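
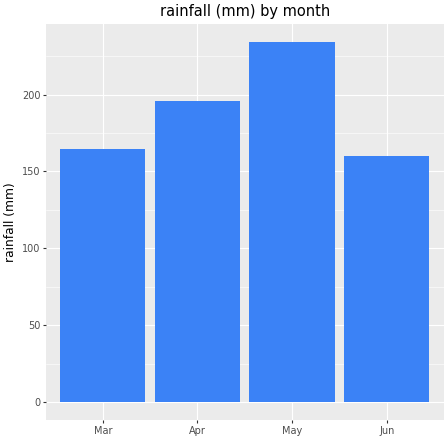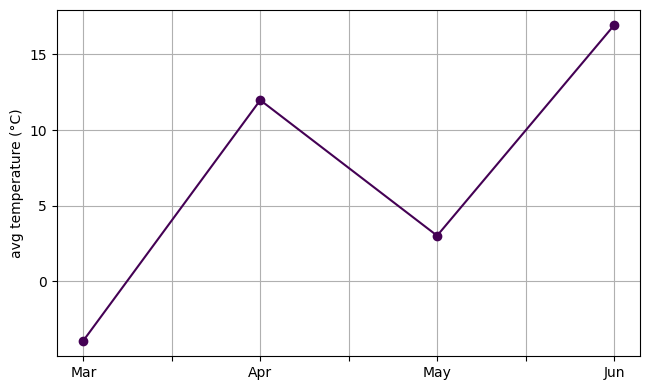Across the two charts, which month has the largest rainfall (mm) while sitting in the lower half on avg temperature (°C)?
May

Chart 2 median avg temperature (°C) ≈ 8; below-median months: Mar, May. Among those, May has the highest rainfall (mm) (≈ 225).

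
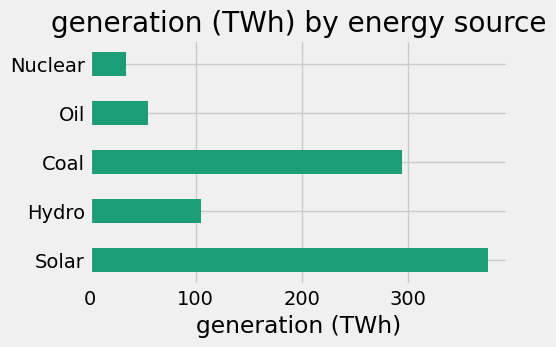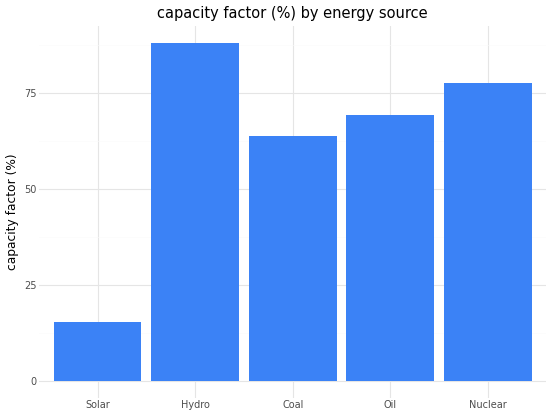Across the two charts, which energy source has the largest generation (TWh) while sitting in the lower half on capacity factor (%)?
Solar

Chart 2 median capacity factor (%) ≈ 70; below-median energy sources: Solar, Coal. Among those, Solar has the highest generation (TWh) (≈ 400).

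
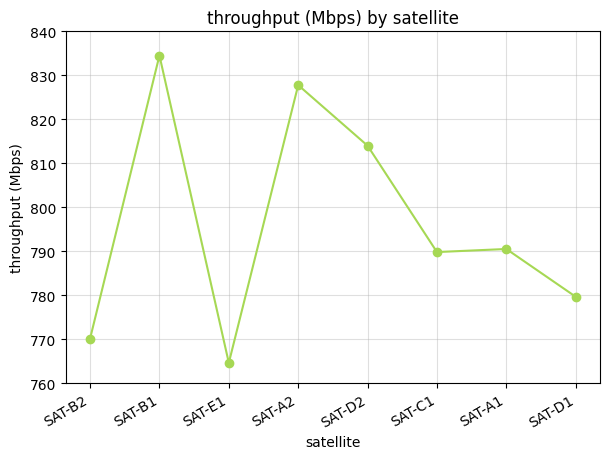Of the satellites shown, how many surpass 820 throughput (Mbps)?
2

Above 820: SAT-B1, SAT-A2.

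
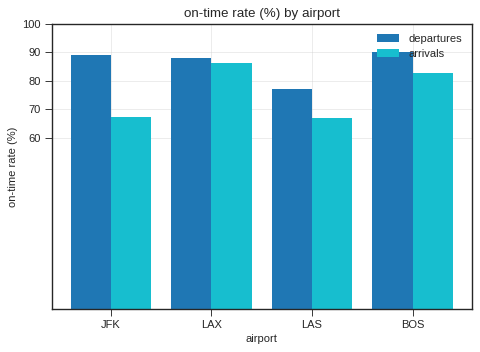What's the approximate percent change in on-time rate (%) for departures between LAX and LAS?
LAX ≈ 90, LAS ≈ 80; (80 − 90) / 90 ≈ -11.1%.

≈ -11.1%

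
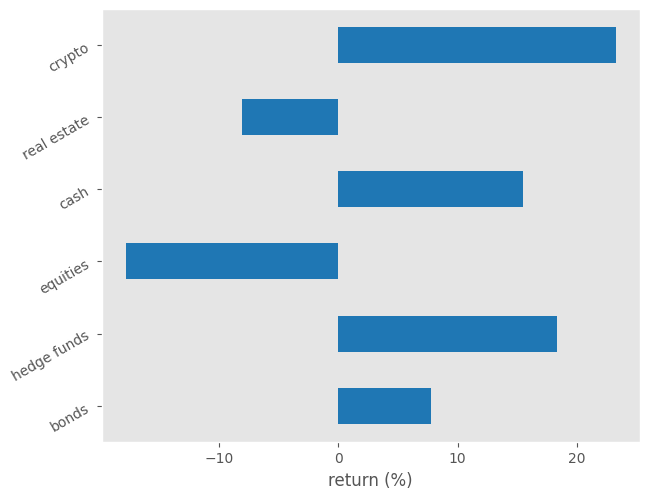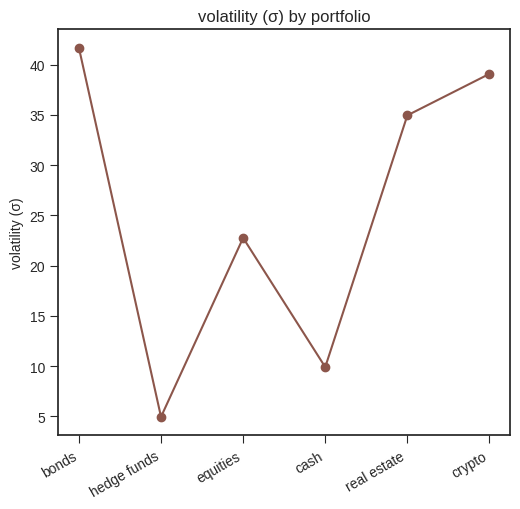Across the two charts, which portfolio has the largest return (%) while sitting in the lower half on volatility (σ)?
Chart 2 median volatility (σ) ≈ 30; below-median portfolios: hedge funds, equities, cash. Among those, hedge funds has the highest return (%) (≈ 20).

hedge funds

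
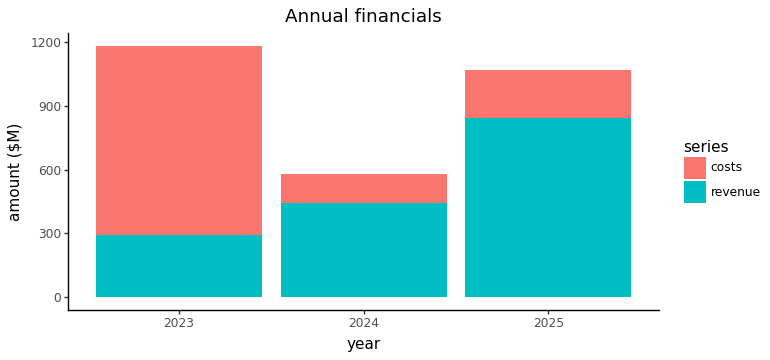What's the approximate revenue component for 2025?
revenue top ≈ 800, bottom ≈ 0; segment ≈ 800.

≈ 800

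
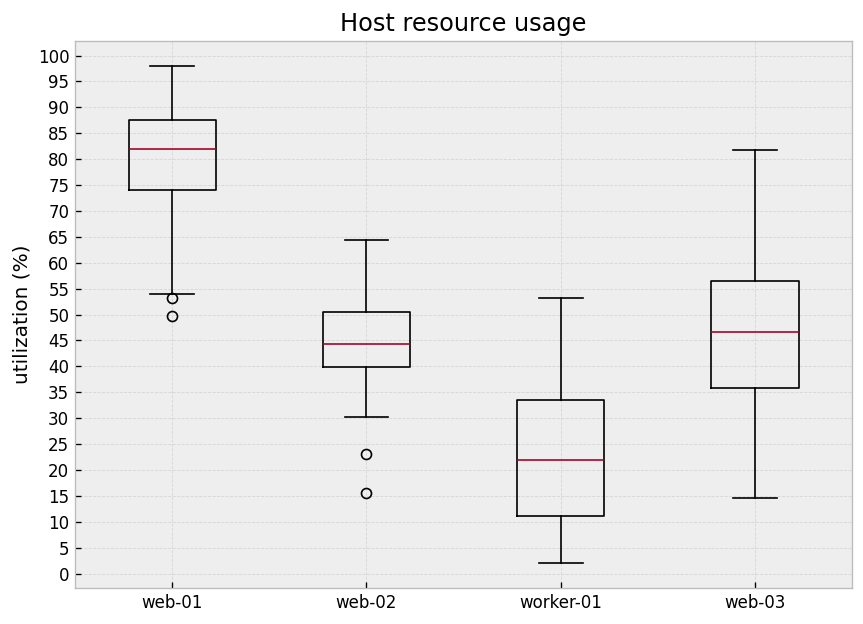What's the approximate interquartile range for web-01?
Q3 ≈ 90, Q1 ≈ 75; IQR ≈ 15.

≈ 15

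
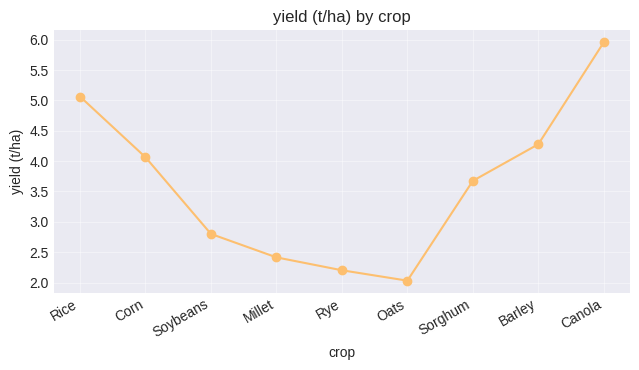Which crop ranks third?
Top 4: Canola ≈ 6.0, Rice ≈ 5.0, Barley ≈ 4.5, Corn ≈ 4.0.

Barley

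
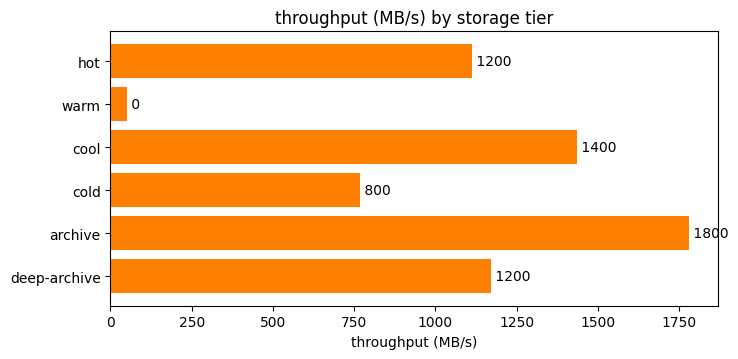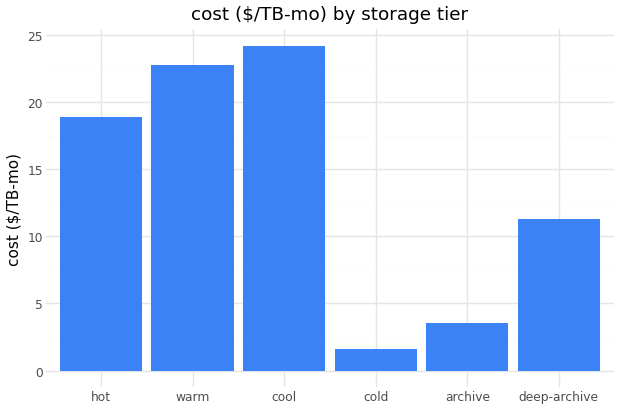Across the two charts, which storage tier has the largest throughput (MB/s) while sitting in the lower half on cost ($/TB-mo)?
archive

Chart 2 median cost ($/TB-mo) ≈ 15; below-median storage tiers: cold, archive, deep-archive. Among those, archive has the highest throughput (MB/s) (≈ 1800).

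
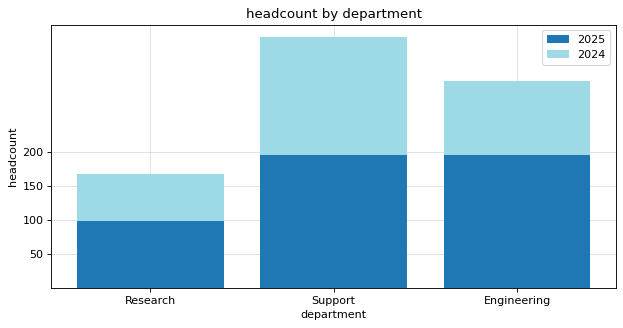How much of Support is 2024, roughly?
2024 top ≈ 350, bottom ≈ 200; segment ≈ 150.

≈ 150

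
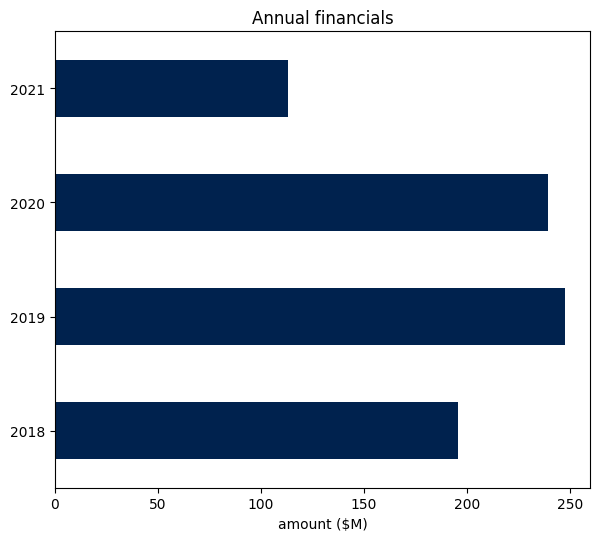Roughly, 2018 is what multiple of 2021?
2018 ≈ 200, 2021 ≈ 125; 200/125 ≈ 1.6.

≈ 1.6×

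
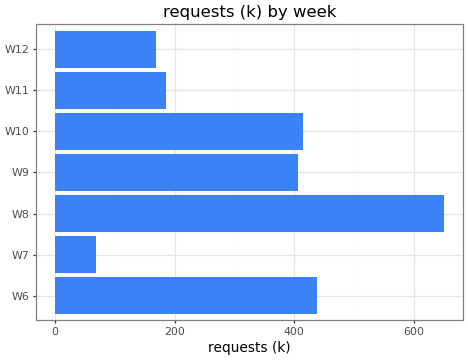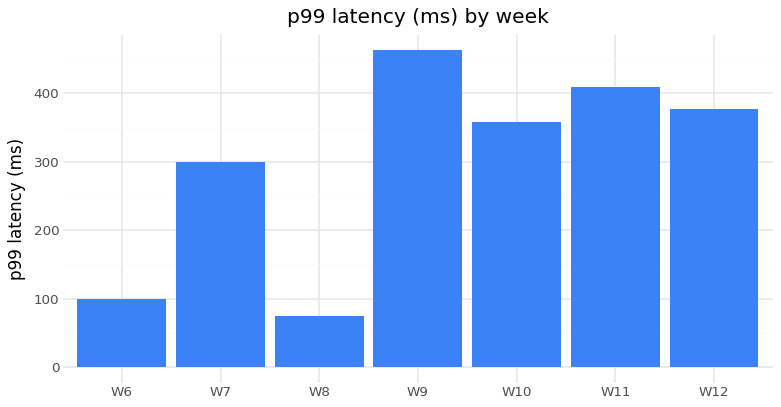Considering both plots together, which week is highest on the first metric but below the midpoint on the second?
W8

Chart 2 median p99 latency (ms) ≈ 350; below-median weeks: W6, W7, W8. Among those, W8 has the highest requests (k) (≈ 700).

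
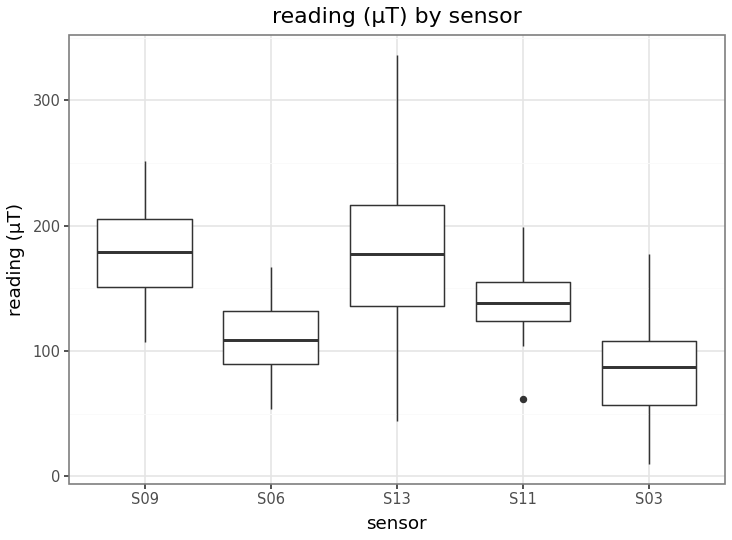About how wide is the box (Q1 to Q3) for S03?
≈ 50

Q3 ≈ 110, Q1 ≈ 60; IQR ≈ 50.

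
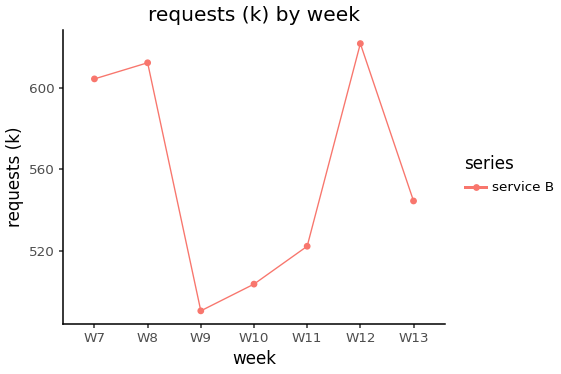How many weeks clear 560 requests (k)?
3

Above 560: W7, W8, W12.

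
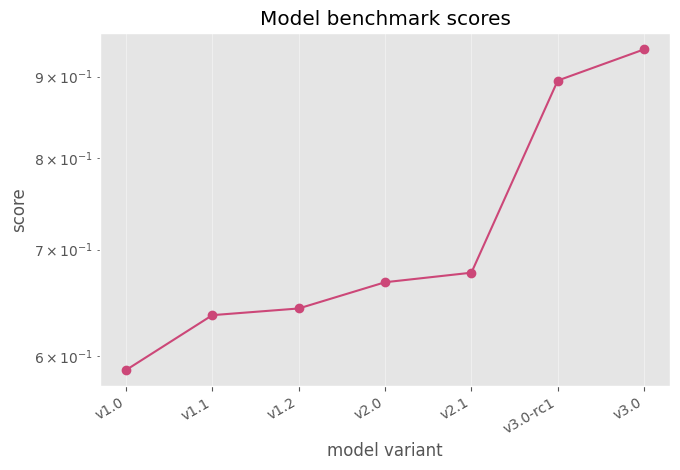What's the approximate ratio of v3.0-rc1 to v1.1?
≈ 1.38×

v3.0-rc1 ≈ 0.90, v1.1 ≈ 0.65; 0.90/0.65 ≈ 1.38.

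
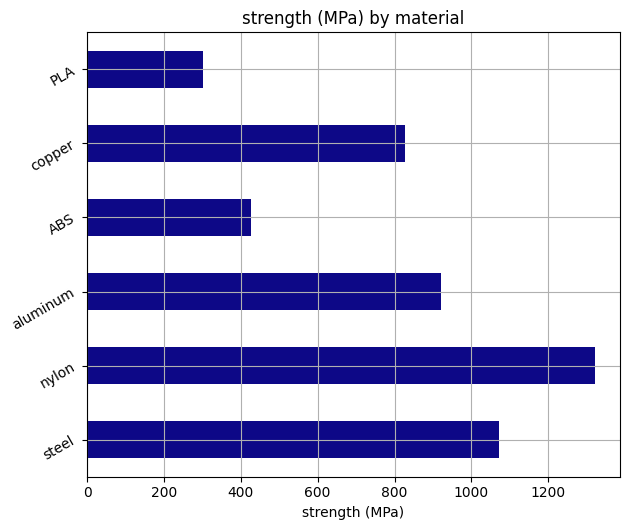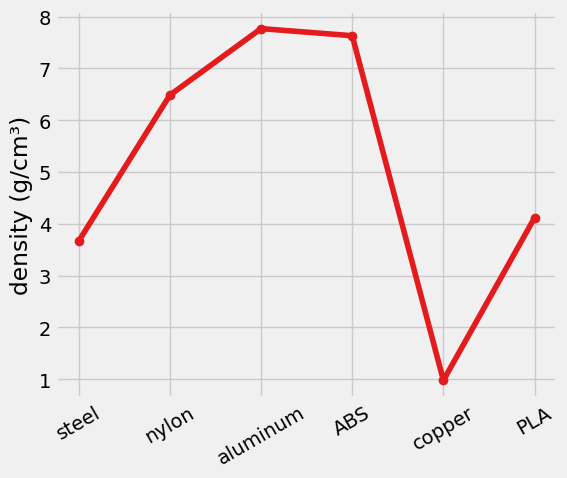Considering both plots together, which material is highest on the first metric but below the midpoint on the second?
Chart 2 median density (g/cm³) ≈ 5; below-median materials: steel, copper, PLA. Among those, steel has the highest strength (MPa) (≈ 1000).

steel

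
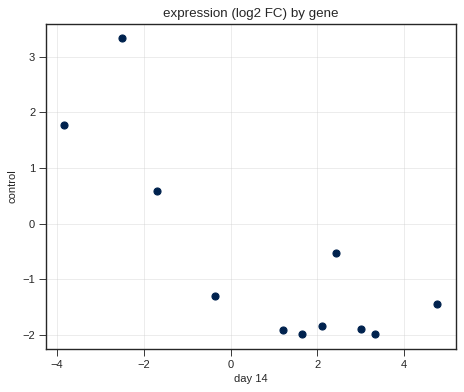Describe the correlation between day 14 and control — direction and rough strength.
negative, strong

Points are negatively correlated; strong (|r| ≈ 0.8).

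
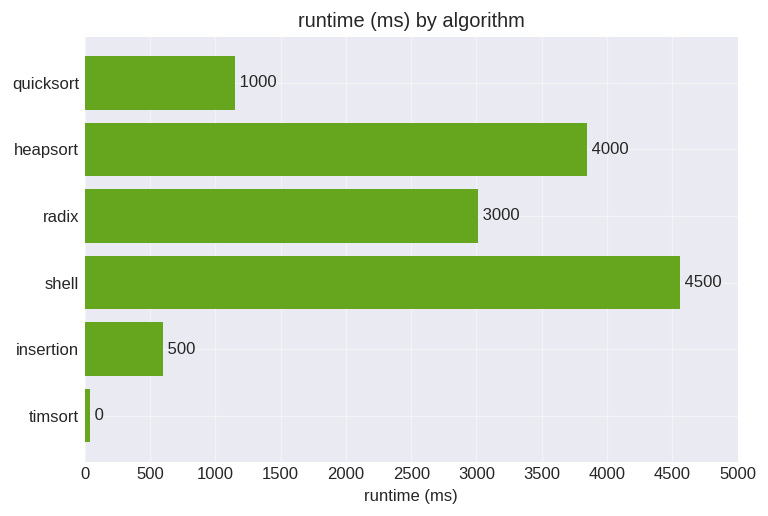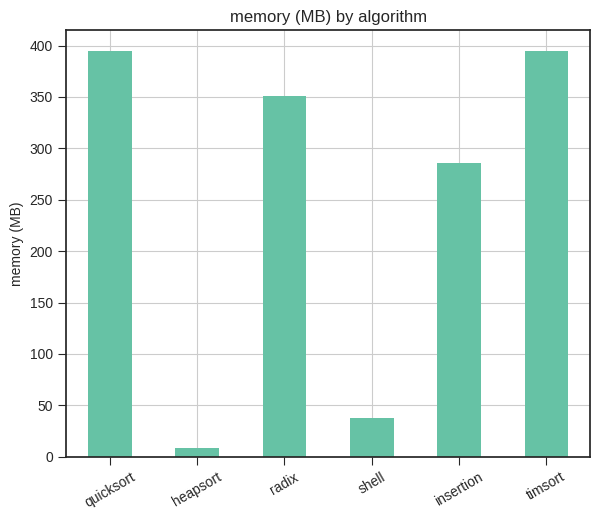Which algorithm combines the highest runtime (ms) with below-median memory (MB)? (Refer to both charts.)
Chart 2 median memory (MB) ≈ 300; below-median algorithms: heapsort, shell, insertion. Among those, shell has the highest runtime (ms) (≈ 4500).

shell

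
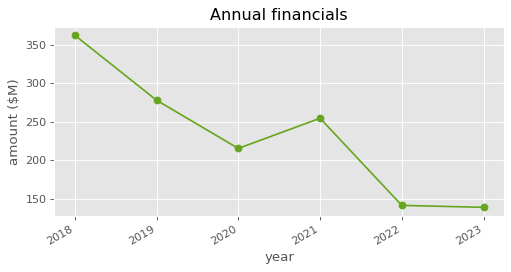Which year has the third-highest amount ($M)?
Top 4: 2018 ≈ 360, 2019 ≈ 280, 2021 ≈ 260, 2020 ≈ 220.

2021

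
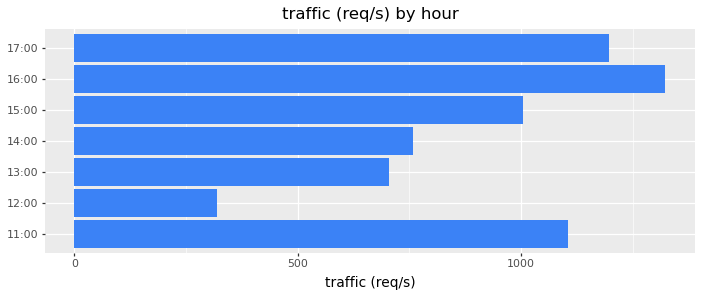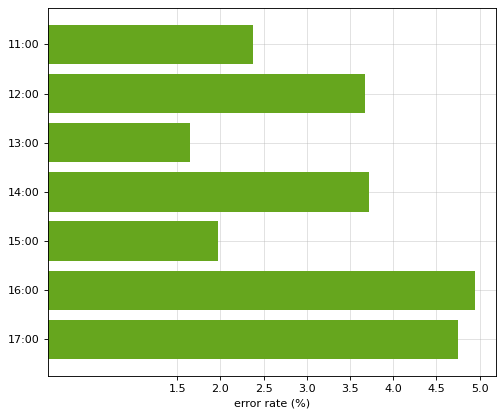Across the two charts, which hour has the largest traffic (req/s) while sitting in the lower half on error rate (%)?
Chart 2 median error rate (%) ≈ 3.5; below-median hours: 11:00, 13:00, 15:00. Among those, 11:00 has the highest traffic (req/s) (≈ 1200).

11:00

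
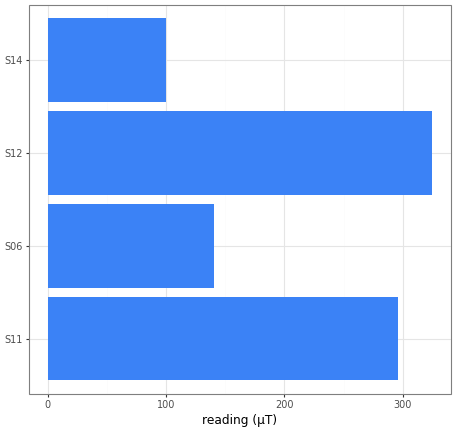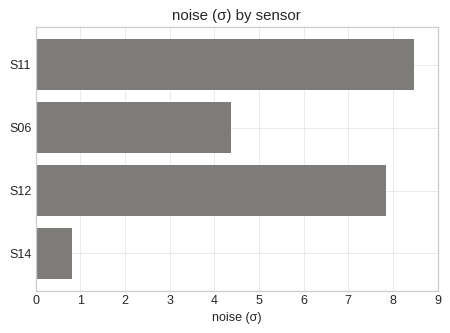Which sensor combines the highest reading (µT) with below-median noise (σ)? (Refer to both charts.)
Chart 2 median noise (σ) ≈ 6; below-median sensors: S06, S14. Among those, S06 has the highest reading (µT) (≈ 150).

S06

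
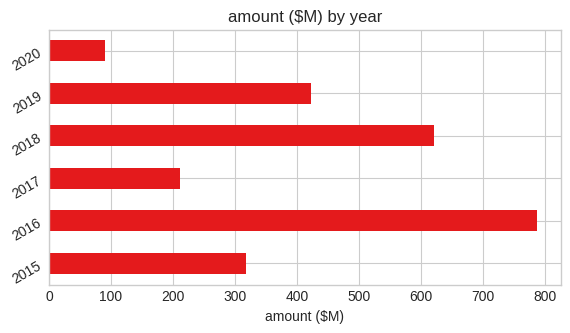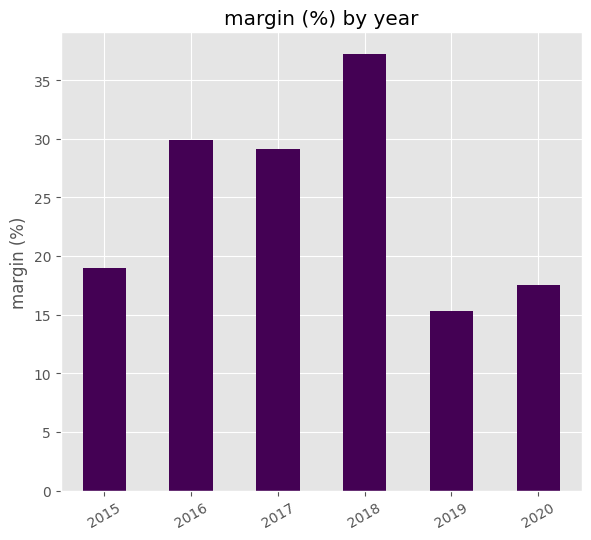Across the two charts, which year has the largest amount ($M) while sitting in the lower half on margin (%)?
2019

Chart 2 median margin (%) ≈ 25; below-median years: 2015, 2019, 2020. Among those, 2019 has the highest amount ($M) (≈ 400).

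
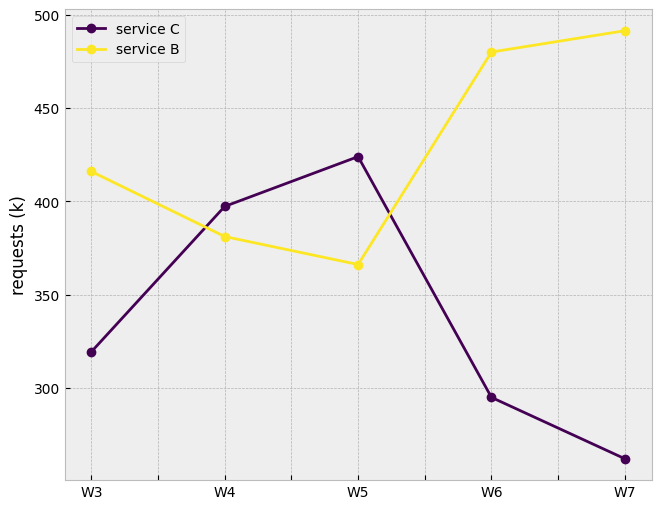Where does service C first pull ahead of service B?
W3: service C ≈ 320 vs service B ≈ 420 (not yet); W4: service C ≈ 400 vs service B ≈ 380 (first crossover).

W4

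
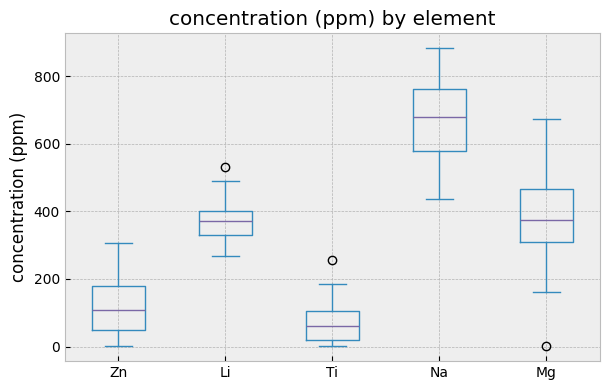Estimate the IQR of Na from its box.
Q3 ≈ 800, Q1 ≈ 600; IQR ≈ 200.

≈ 200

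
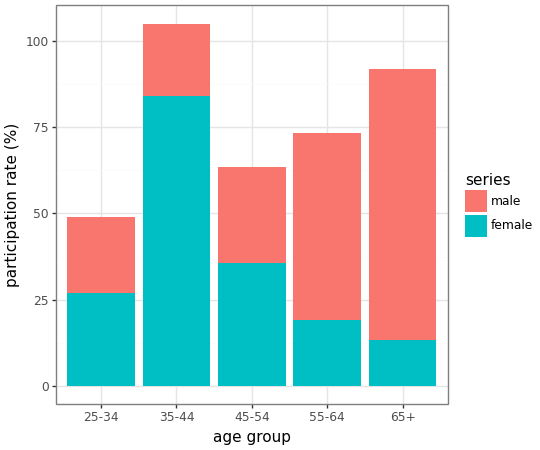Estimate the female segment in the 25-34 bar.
female top ≈ 30, bottom ≈ 0; segment ≈ 30.

≈ 30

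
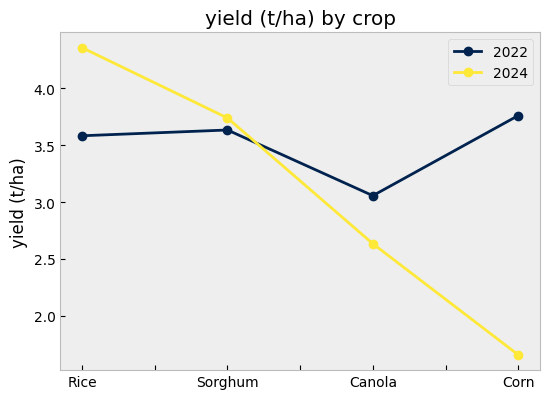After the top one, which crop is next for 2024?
Sorghum

Top 3 for 2024: Rice ≈ 4.5, Sorghum ≈ 3.5, Canola ≈ 2.5.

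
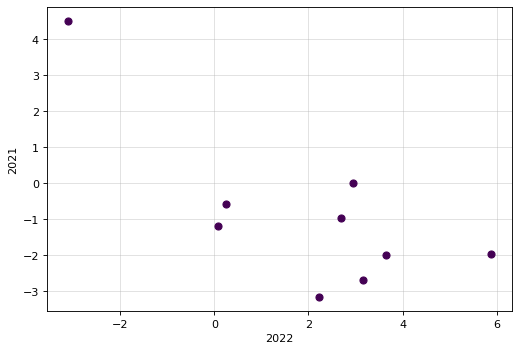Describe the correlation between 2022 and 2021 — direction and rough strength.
Points are negatively correlated; strong (|r| ≈ 0.8).

negative, strong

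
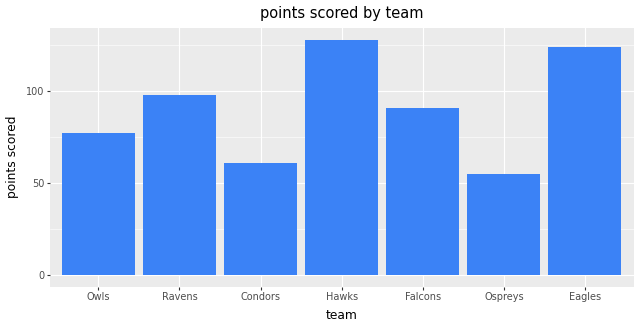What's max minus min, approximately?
Max Hawks ≈ 120, min Ospreys ≈ 60; range ≈ 60.

≈ 60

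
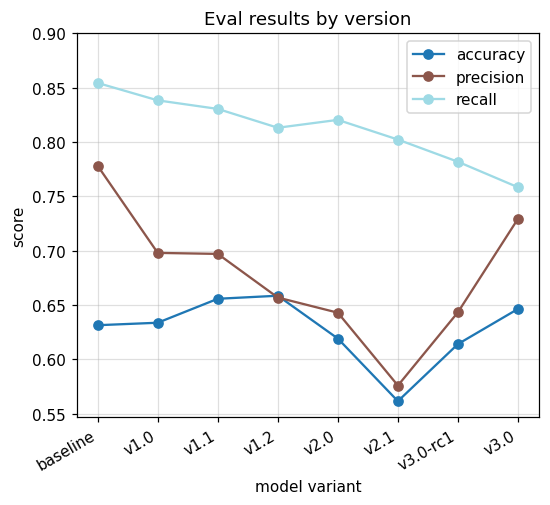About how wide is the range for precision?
≈ 0.20

Max baseline ≈ 0.80, min v2.1 ≈ 0.60; range ≈ 0.20.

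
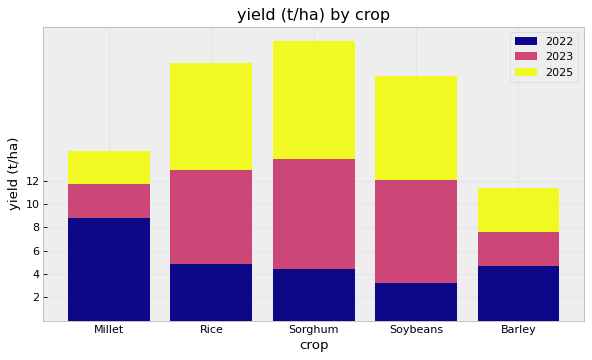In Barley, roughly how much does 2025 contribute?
2025 top ≈ 12, bottom ≈ 8; segment ≈ 4.

≈ 4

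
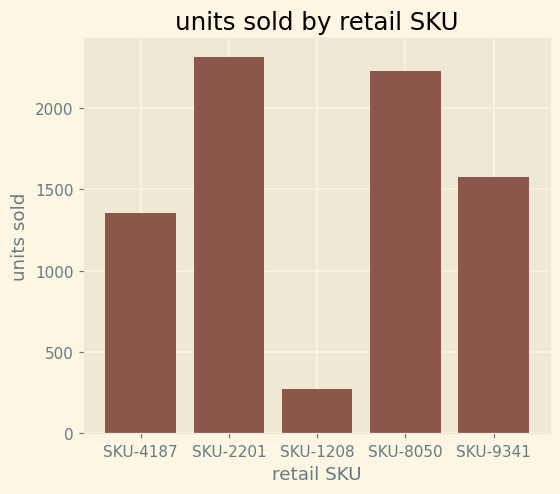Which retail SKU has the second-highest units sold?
SKU-8050

Top 3: SKU-2201 ≈ 2400, SKU-8050 ≈ 2200, SKU-9341 ≈ 1600.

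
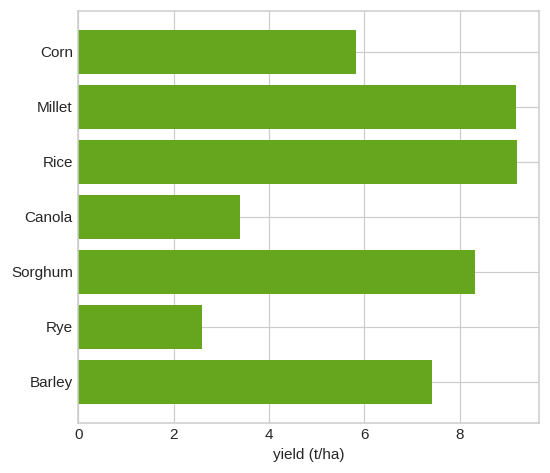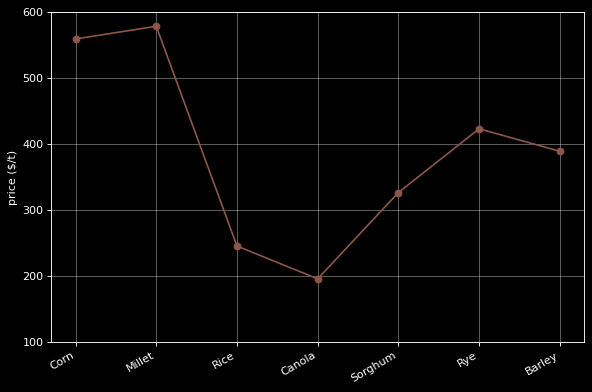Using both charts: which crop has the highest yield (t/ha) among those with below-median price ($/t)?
Rice

Chart 2 median price ($/t) ≈ 400; below-median crops: Rice, Canola, Sorghum. Among those, Rice has the highest yield (t/ha) (≈ 9).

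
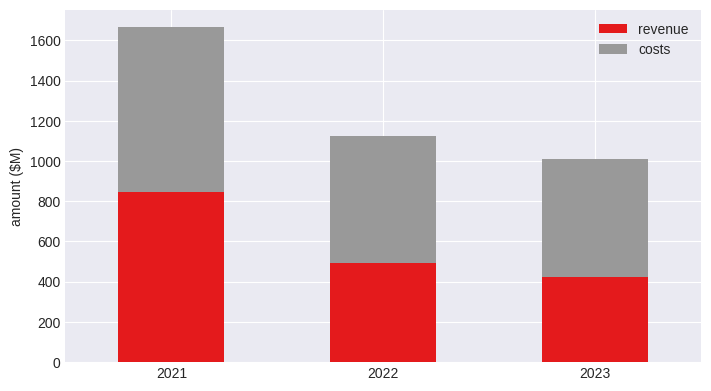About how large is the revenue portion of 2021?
revenue top ≈ 800, bottom ≈ 0; segment ≈ 800.

≈ 800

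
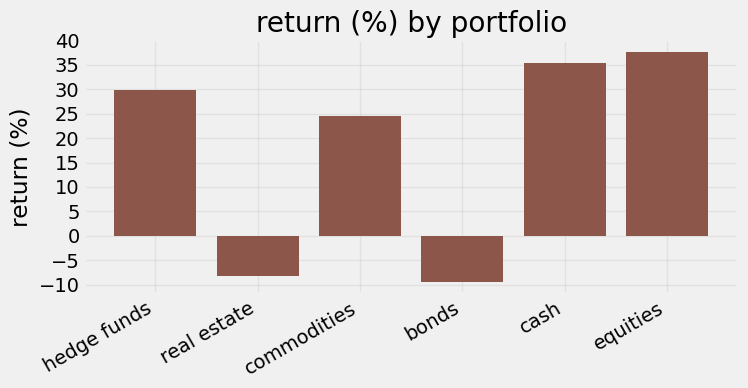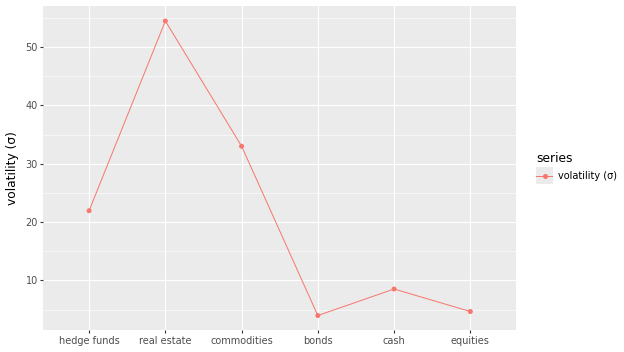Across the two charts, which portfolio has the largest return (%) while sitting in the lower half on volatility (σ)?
equities

Chart 2 median volatility (σ) ≈ 15; below-median portfolios: bonds, cash, equities. Among those, equities has the highest return (%) (≈ 40).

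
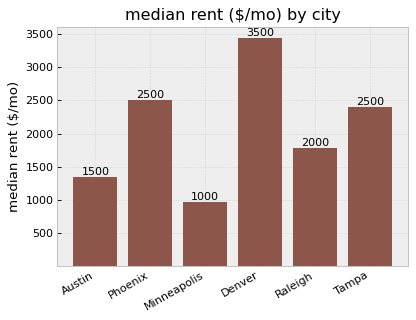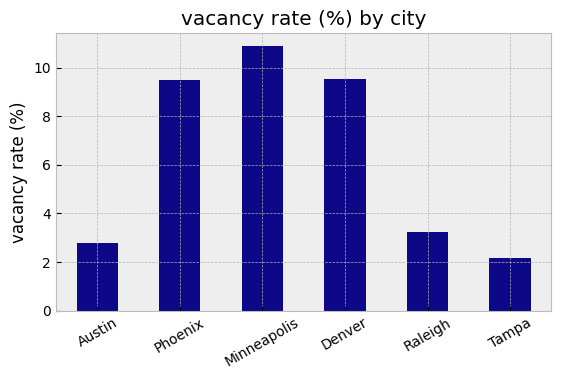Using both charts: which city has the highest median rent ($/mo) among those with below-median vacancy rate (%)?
Tampa

Chart 2 median vacancy rate (%) ≈ 6; below-median cities: Austin, Raleigh, Tampa. Among those, Tampa has the highest median rent ($/mo) (≈ 2500).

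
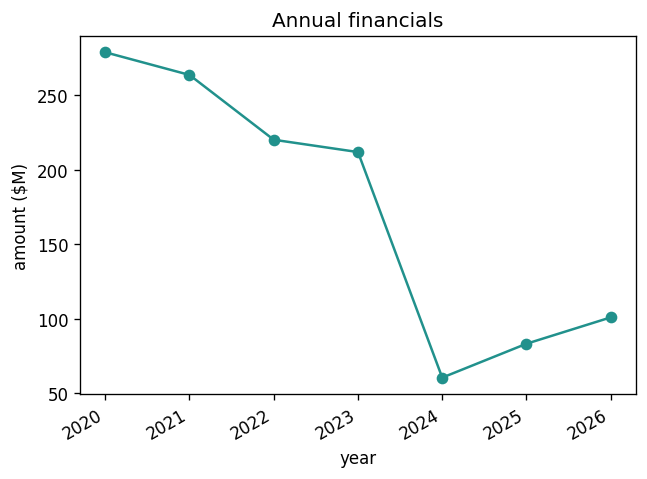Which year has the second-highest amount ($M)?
2021

Top 3: 2020 ≈ 280, 2021 ≈ 260, 2022 ≈ 220.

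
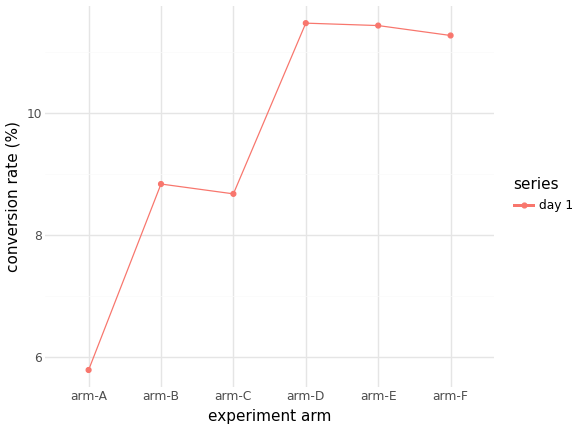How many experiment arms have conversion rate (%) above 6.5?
Above 6.5: arm-B, arm-C, arm-D, arm-E, arm-F.

5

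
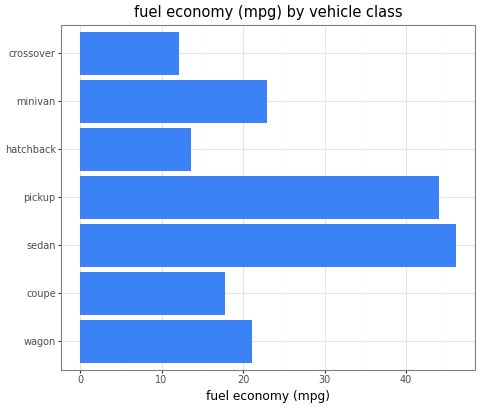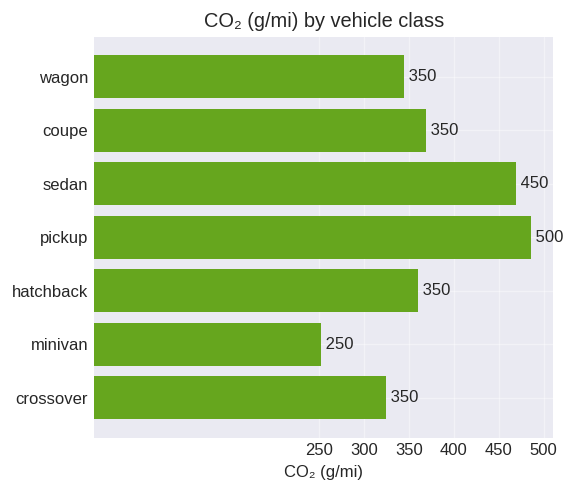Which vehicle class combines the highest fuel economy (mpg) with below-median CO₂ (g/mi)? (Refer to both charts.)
Chart 2 median CO₂ (g/mi) ≈ 350; below-median vehicle classes: wagon, minivan, crossover. Among those, minivan has the highest fuel economy (mpg) (≈ 25).

minivan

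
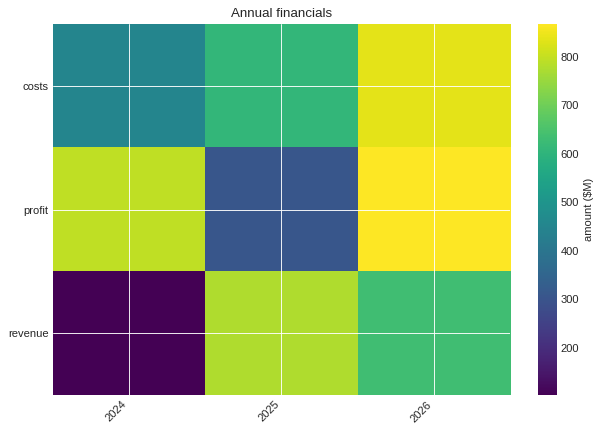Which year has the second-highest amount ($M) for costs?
Top 3 for costs: 2026 ≈ 800, 2025 ≈ 600, 2024 ≈ 500.

2025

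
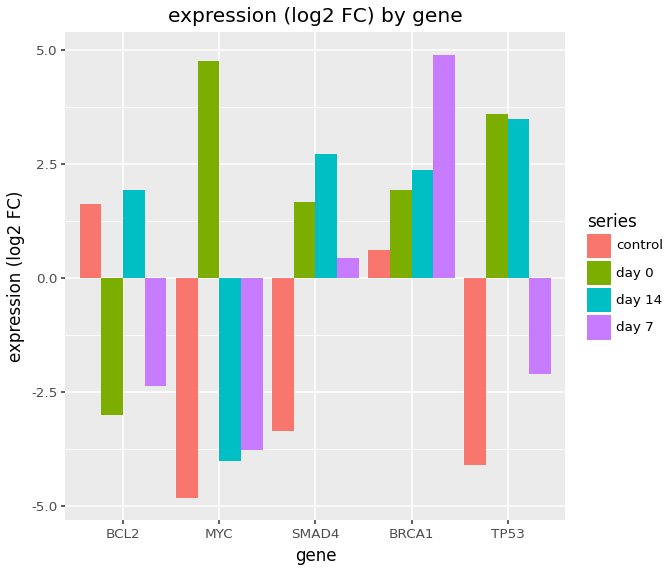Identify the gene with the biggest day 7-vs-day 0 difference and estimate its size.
MYC: day 7 ≈ -4, day 0 ≈ 5 → gap ≈ 9. Next-largest (TP53) is only ≈ 6.

MYC, ≈ 9 log2 FC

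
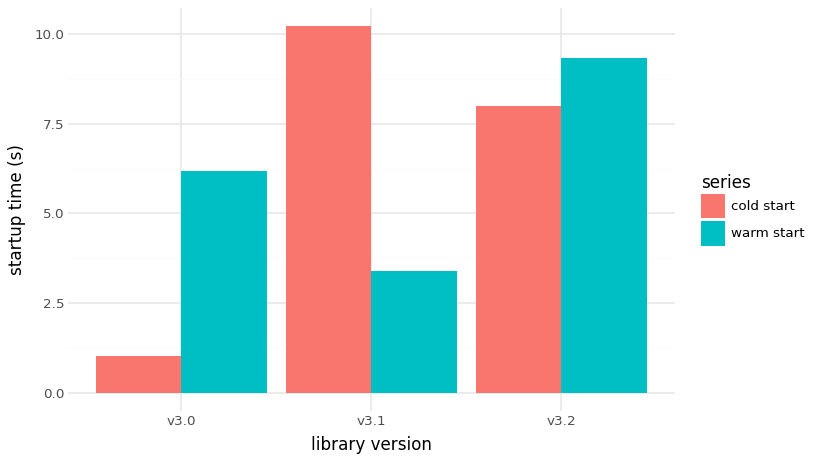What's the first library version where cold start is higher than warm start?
v3.1

v3.0: cold start ≈ 1 vs warm start ≈ 6 (not yet); v3.1: cold start ≈ 10 vs warm start ≈ 3 (first crossover).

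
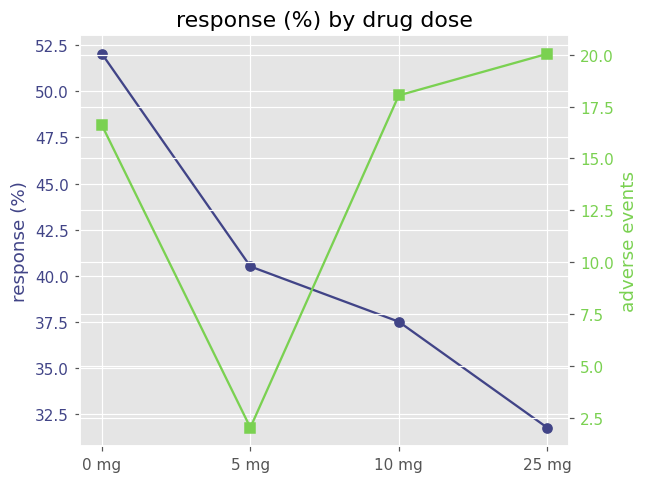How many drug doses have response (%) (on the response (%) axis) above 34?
3

Above 34: 0 mg, 5 mg, 10 mg.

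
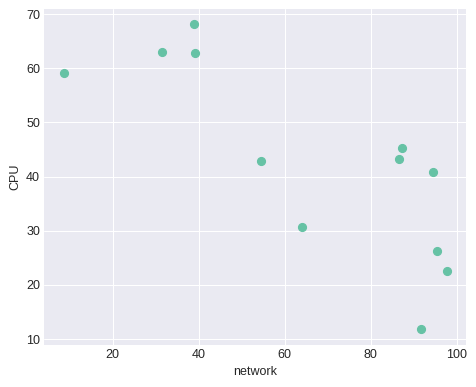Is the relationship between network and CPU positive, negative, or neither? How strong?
Points are negatively correlated; strong (|r| ≈ 0.8).

negative, strong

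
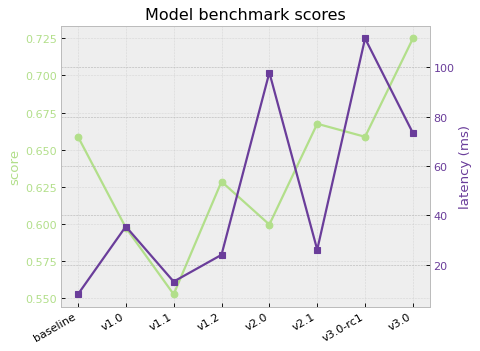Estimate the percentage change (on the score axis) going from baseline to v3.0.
baseline ≈ 0.66, v3.0 ≈ 0.72; (0.72 − 0.66) / 0.66 ≈ +9.1%.

≈ +9.1%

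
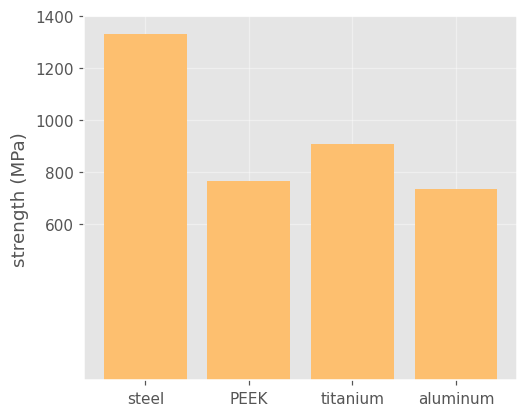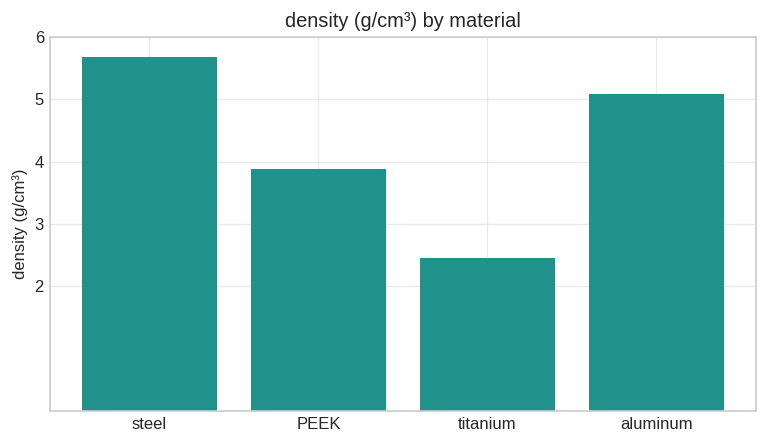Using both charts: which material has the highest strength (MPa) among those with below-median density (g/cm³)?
Chart 2 median density (g/cm³) ≈ 4; below-median materials: PEEK, titanium. Among those, titanium has the highest strength (MPa) (≈ 1000).

titanium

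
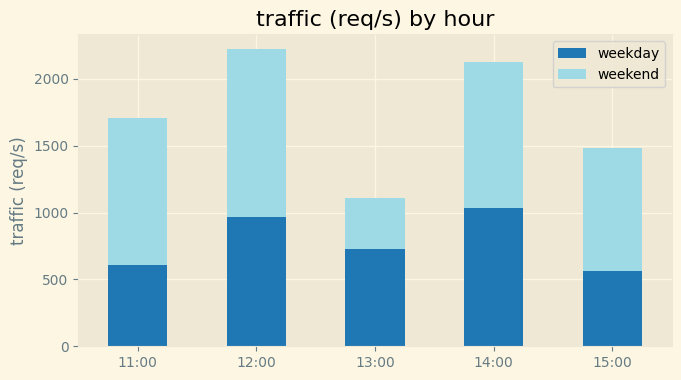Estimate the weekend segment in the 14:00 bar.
weekend top ≈ 2200, bottom ≈ 1000; segment ≈ 1200.

≈ 1200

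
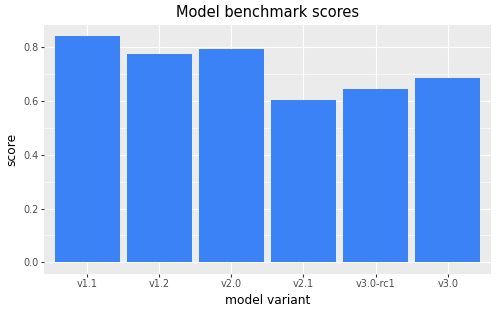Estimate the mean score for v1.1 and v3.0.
(0.8 + 0.7) / 2 ≈ 0.75.

≈ 0.75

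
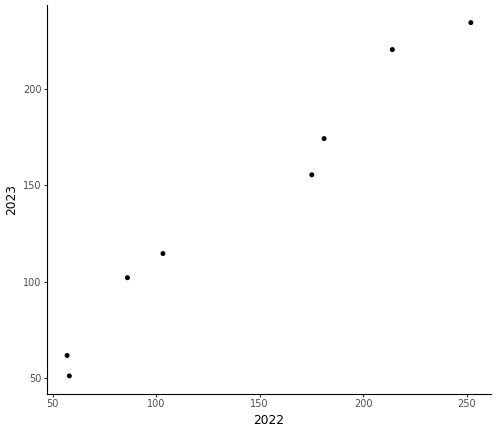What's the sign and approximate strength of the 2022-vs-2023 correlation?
positive, strong

Points are positively correlated; strong (|r| ≈ 1.0).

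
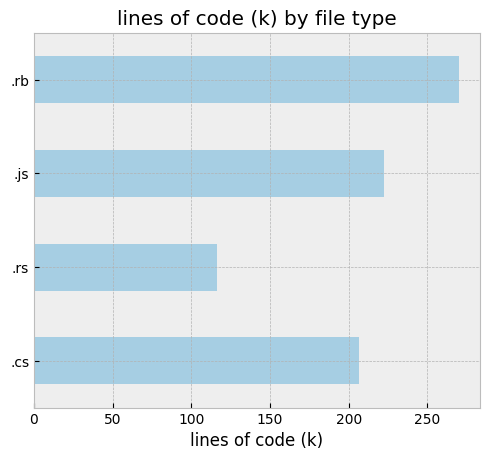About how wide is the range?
Max .rb ≈ 275, min .rs ≈ 125; range ≈ 150.

≈ 150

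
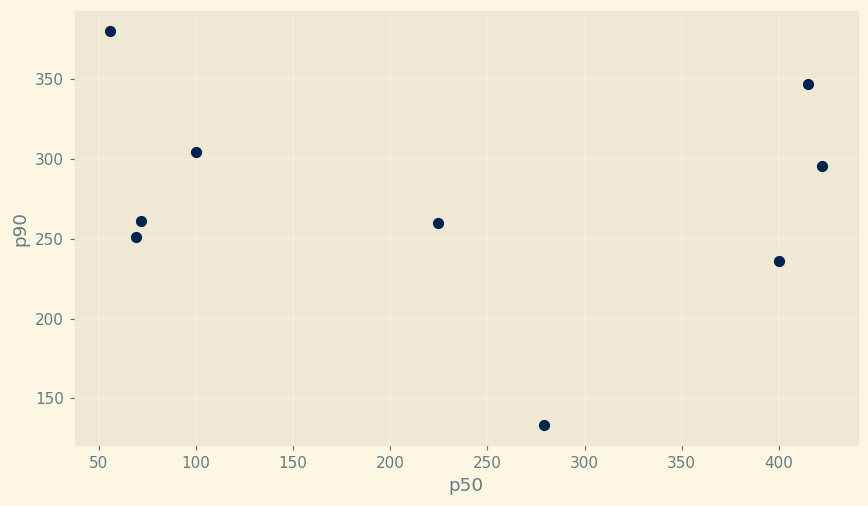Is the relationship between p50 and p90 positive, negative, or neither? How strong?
no clear correlation

Points are roughly uncorrelated; weak (|r| ≈ 0.1).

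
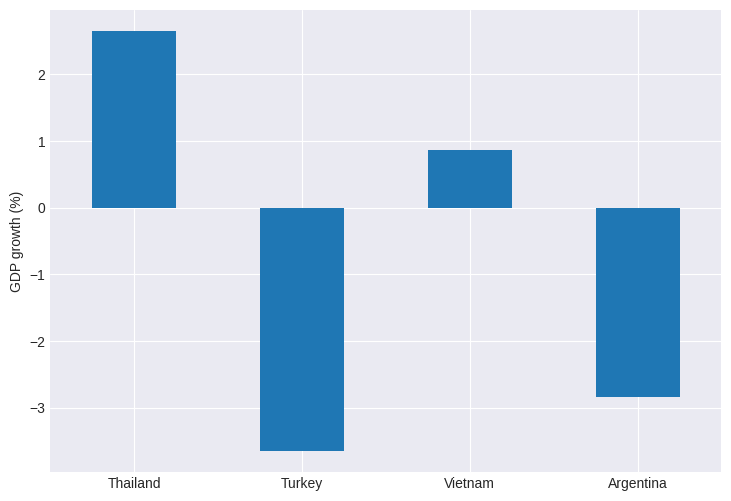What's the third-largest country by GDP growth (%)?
Top 4: Thailand ≈ 3, Vietnam ≈ 1, Argentina ≈ -3, Turkey ≈ -4.

Argentina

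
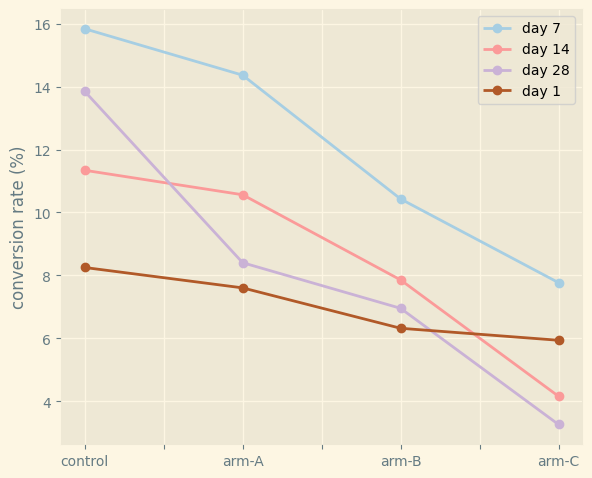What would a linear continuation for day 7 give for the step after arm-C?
≈ 5

Last three: 14, 10, 8 → slope ≈ -3/step → next ≈ 5.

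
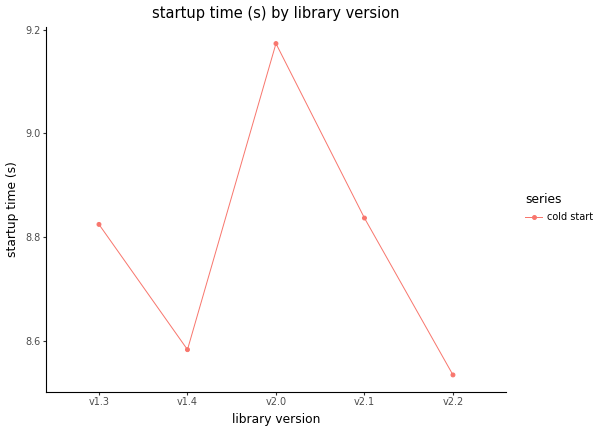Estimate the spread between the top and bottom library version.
Max v2.0 ≈ 9.2, min v2.2 ≈ 8.5; range ≈ 0.7.

≈ 0.7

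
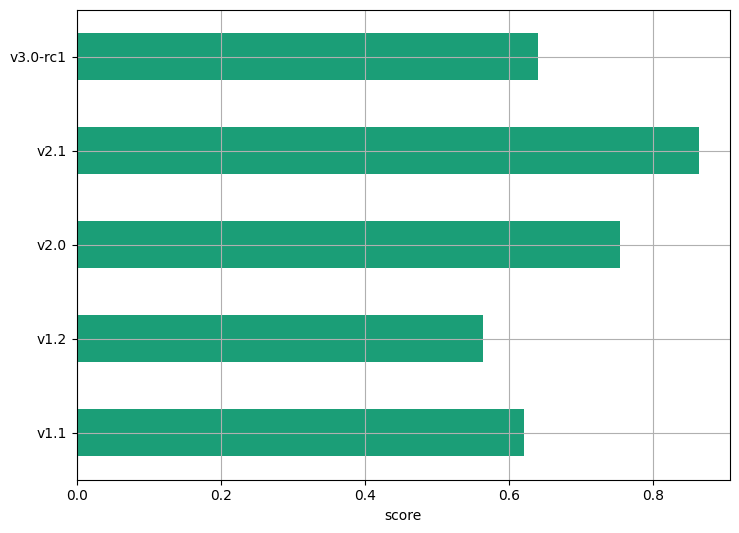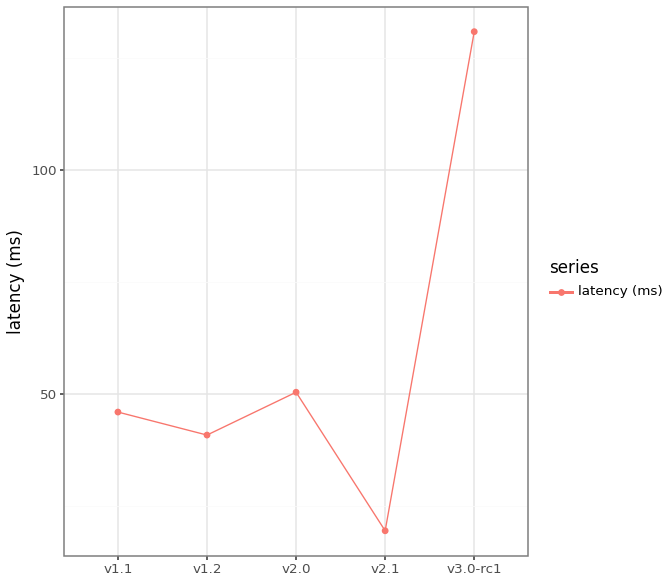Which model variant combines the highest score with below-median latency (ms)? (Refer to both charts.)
Chart 2 median latency (ms) ≈ 40; below-median model variants: v1.2, v2.1. Among those, v2.1 has the highest score (≈ 0.9).

v2.1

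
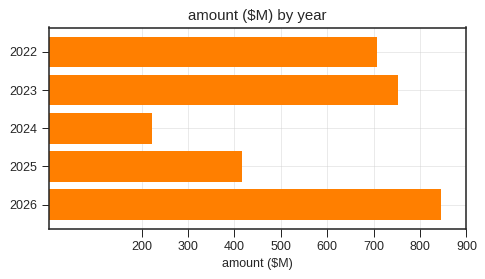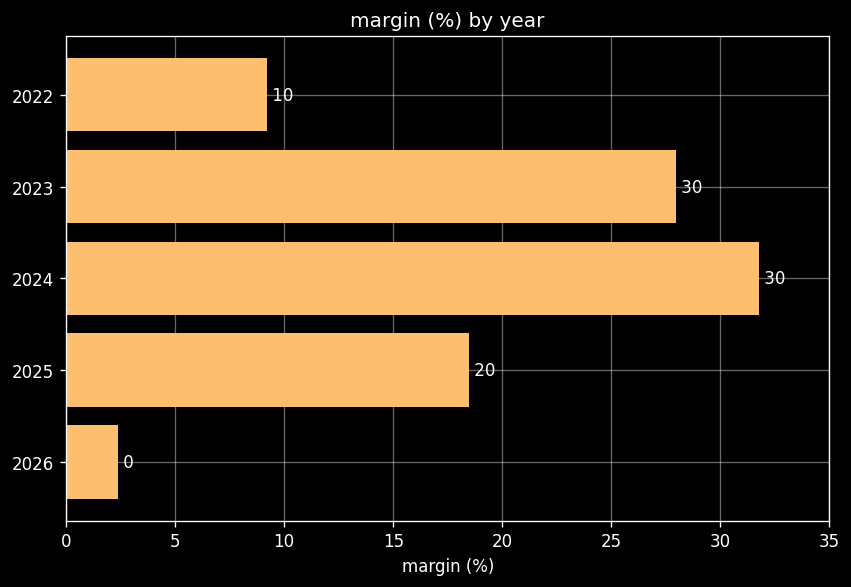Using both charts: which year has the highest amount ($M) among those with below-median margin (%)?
Chart 2 median margin (%) ≈ 20; below-median years: 2022, 2026. Among those, 2026 has the highest amount ($M) (≈ 800).

2026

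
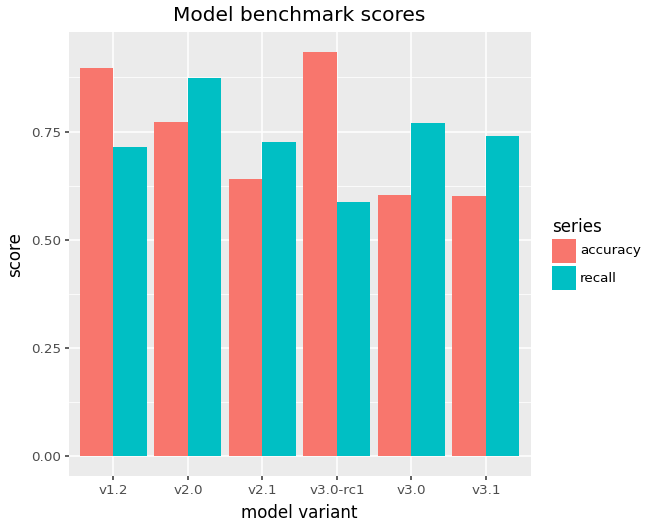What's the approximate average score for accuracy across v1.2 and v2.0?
(0.9 + 0.8) / 2 ≈ 0.85.

≈ 0.85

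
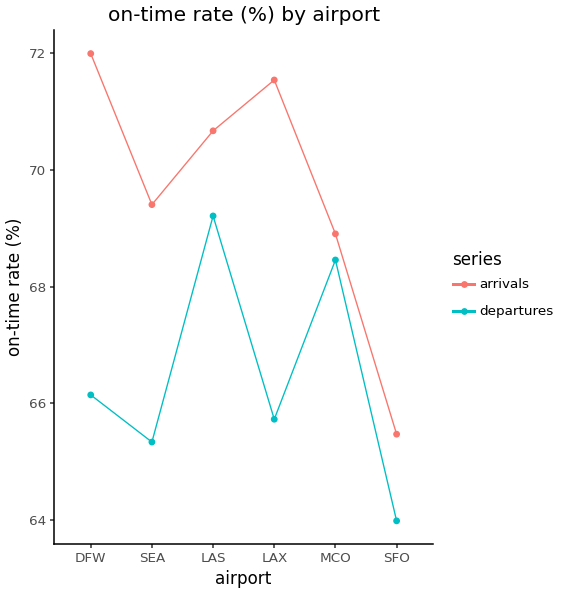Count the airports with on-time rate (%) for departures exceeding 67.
Above 67: LAS, MCO.

2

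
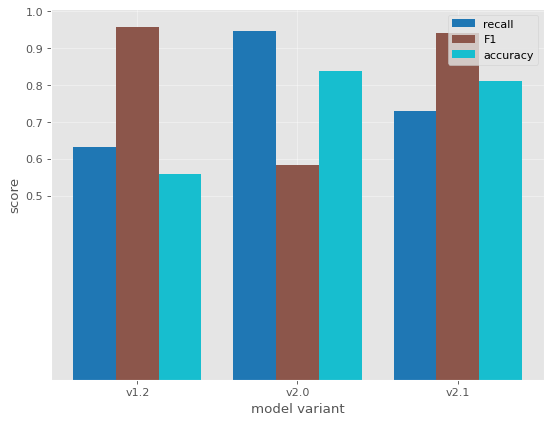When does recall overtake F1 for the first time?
v1.2: recall ≈ 0.6 vs F1 ≈ 1.0 (not yet); v2.0: recall ≈ 0.9 vs F1 ≈ 0.6 (first crossover).

v2.0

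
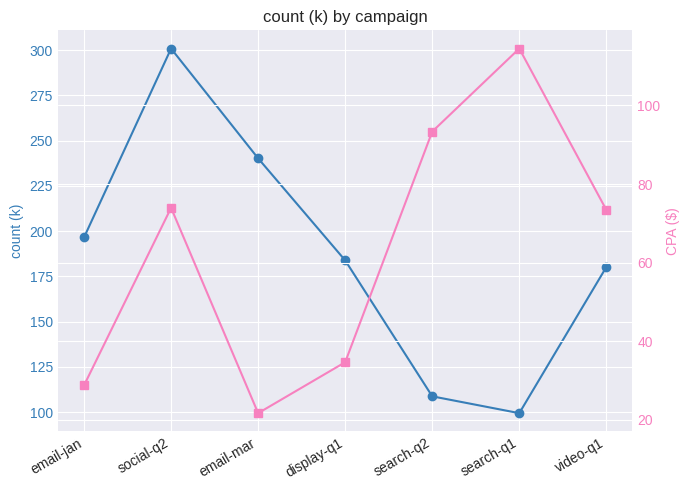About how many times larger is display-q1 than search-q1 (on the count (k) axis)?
≈ 1.8×

display-q1 ≈ 180, search-q1 ≈ 100; 180/100 ≈ 1.8.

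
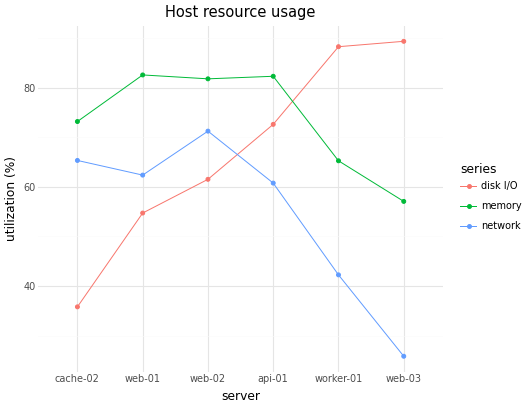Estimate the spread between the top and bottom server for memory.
Max web-01 ≈ 80, min web-03 ≈ 60; range ≈ 20.

≈ 20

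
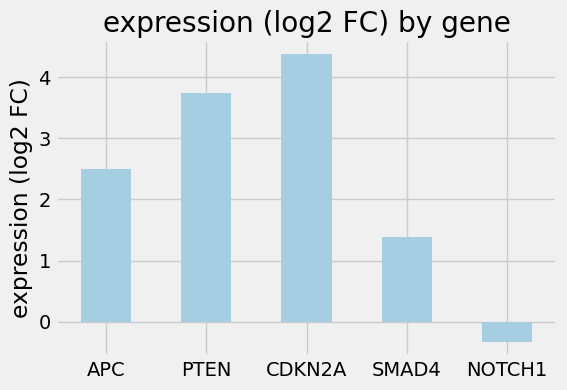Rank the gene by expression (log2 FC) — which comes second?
PTEN

Top 3: CDKN2A ≈ 4.5, PTEN ≈ 3.5, APC ≈ 2.5.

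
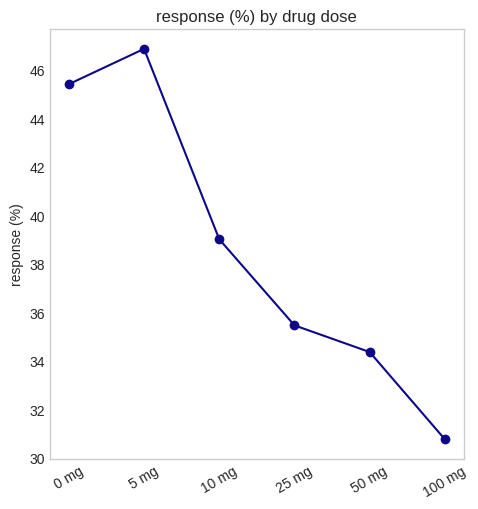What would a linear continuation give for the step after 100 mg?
Last three: 36, 34, 30 → slope ≈ -3/step → next ≈ 27.

≈ 27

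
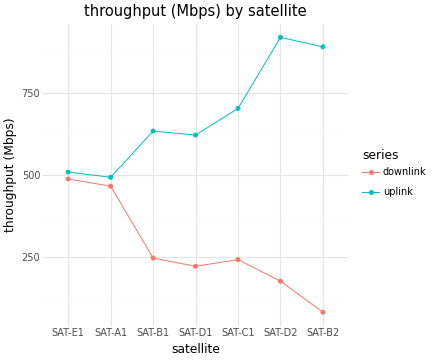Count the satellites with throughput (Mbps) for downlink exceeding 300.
Above 300: SAT-E1, SAT-A1.

2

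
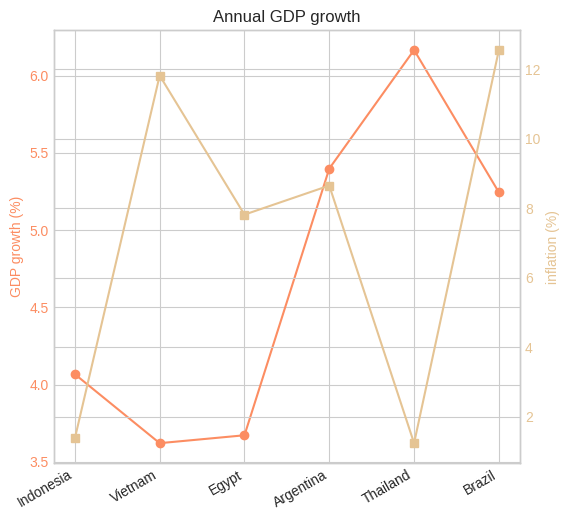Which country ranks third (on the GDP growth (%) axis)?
Top 4 (on the GDP growth (%) axis): Thailand ≈ 6.0, Argentina ≈ 5.5, Brazil ≈ 5.0, Indonesia ≈ 4.0.

Brazil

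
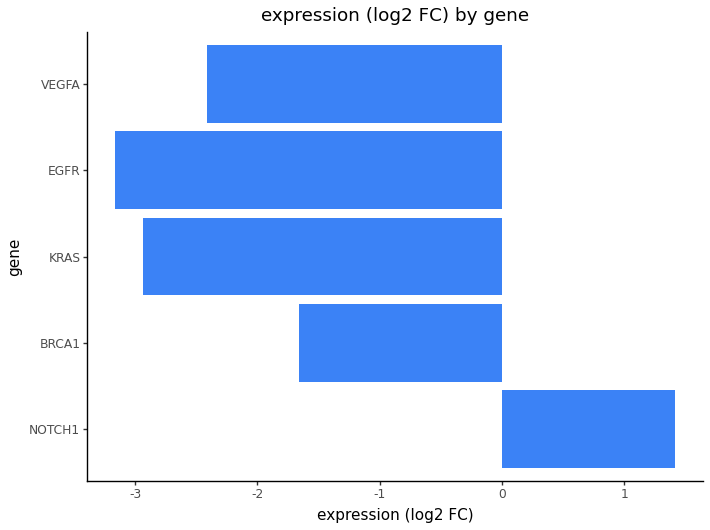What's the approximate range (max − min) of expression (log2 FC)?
Max NOTCH1 ≈ 1.5, min EGFR ≈ -3.0; range ≈ 4.5.

≈ 4.5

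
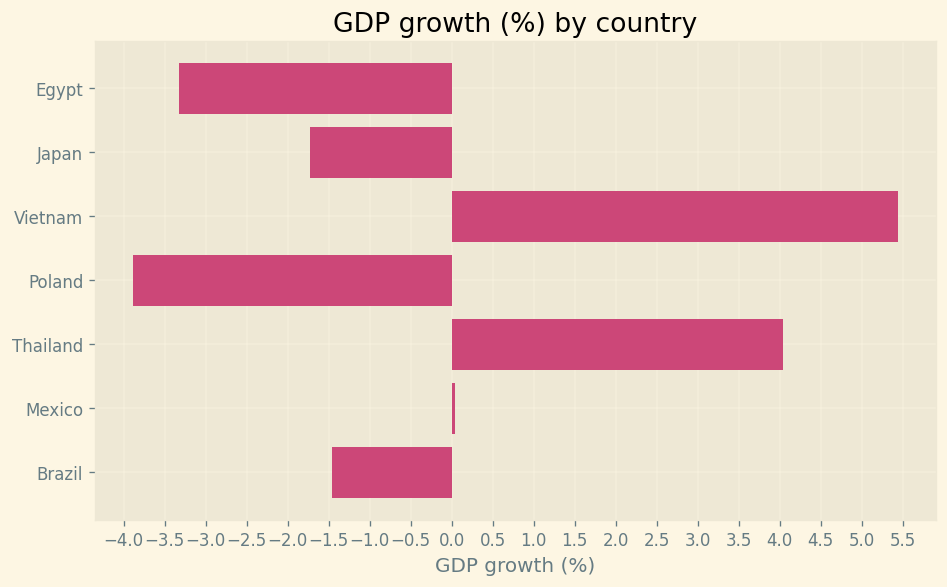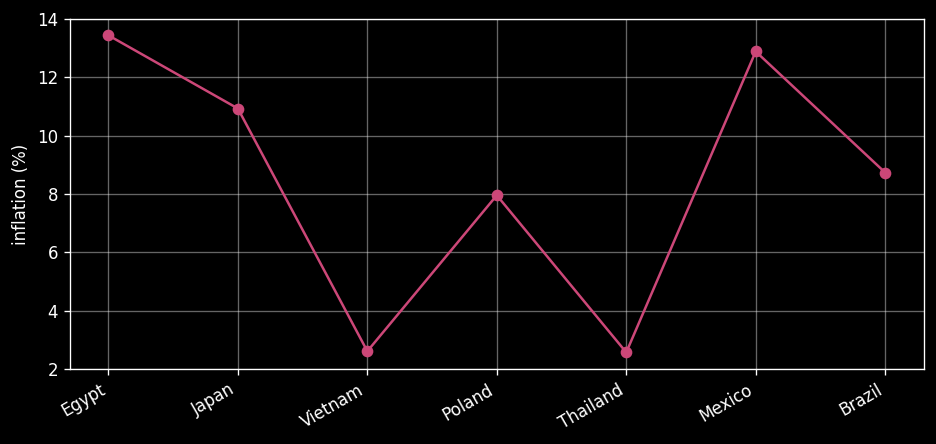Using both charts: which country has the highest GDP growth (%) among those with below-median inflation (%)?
Chart 2 median inflation (%) ≈ 8; below-median countries: Vietnam, Poland, Thailand. Among those, Vietnam has the highest GDP growth (%) (≈ 5.5).

Vietnam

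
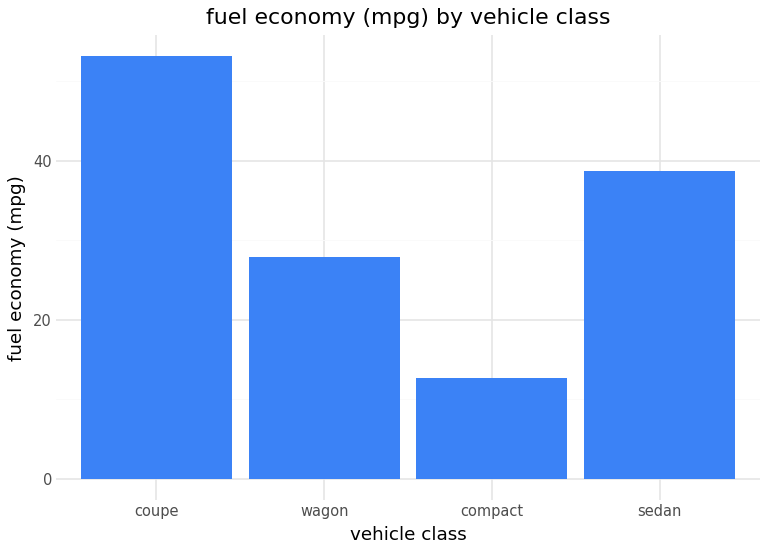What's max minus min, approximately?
Max coupe ≈ 55, min compact ≈ 15; range ≈ 40.

≈ 40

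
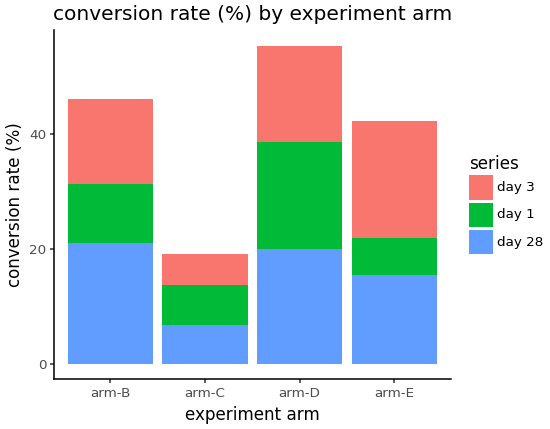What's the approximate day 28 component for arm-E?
day 28 top ≈ 15, bottom ≈ 0; segment ≈ 15.

≈ 15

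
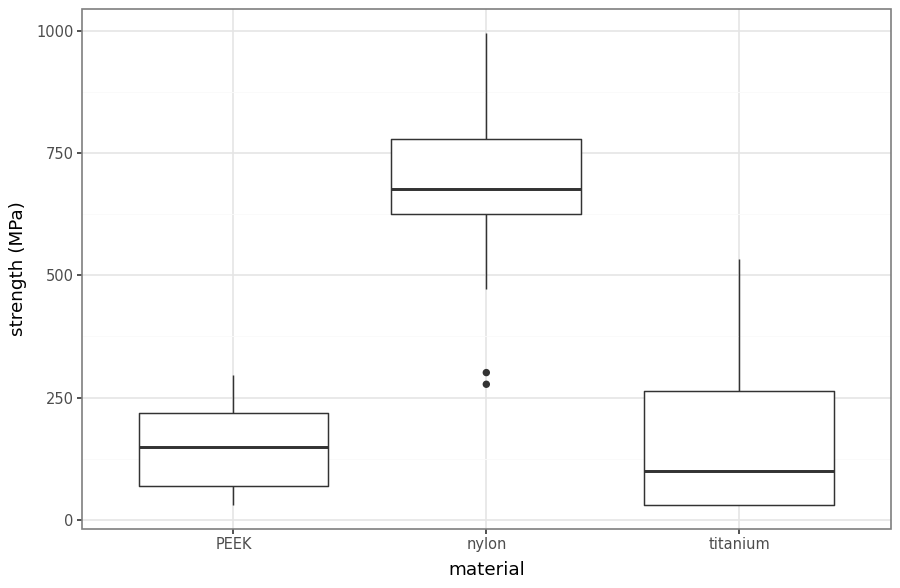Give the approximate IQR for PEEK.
Q3 ≈ 200, Q1 ≈ 50; IQR ≈ 150.

≈ 150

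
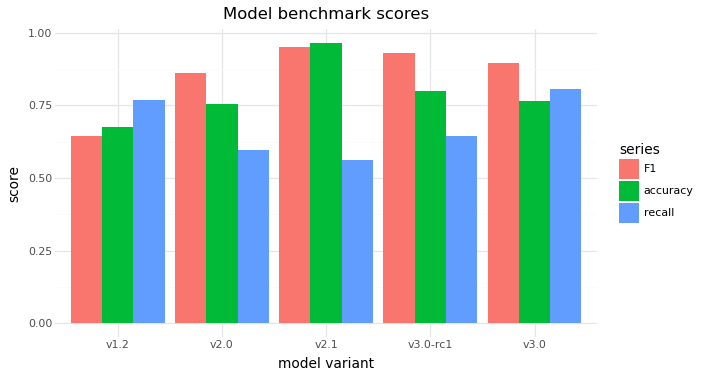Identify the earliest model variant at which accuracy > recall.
v1.2: accuracy ≈ 0.7 vs recall ≈ 0.8 (not yet); v2.0: accuracy ≈ 0.8 vs recall ≈ 0.6 (first crossover).

v2.0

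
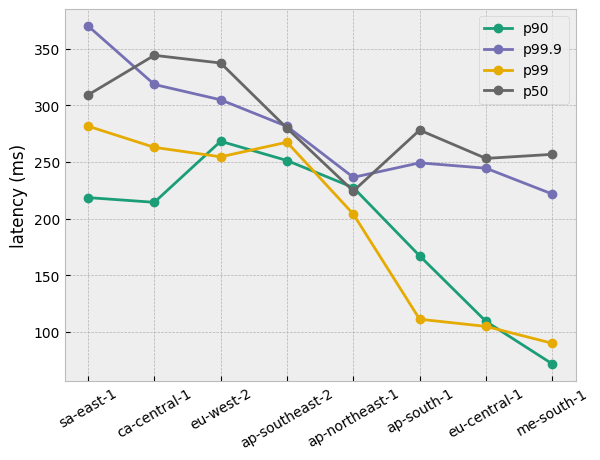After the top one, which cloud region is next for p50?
Top 3 for p50: ca-central-1 ≈ 350, eu-west-2 ≈ 325, sa-east-1 ≈ 300.

eu-west-2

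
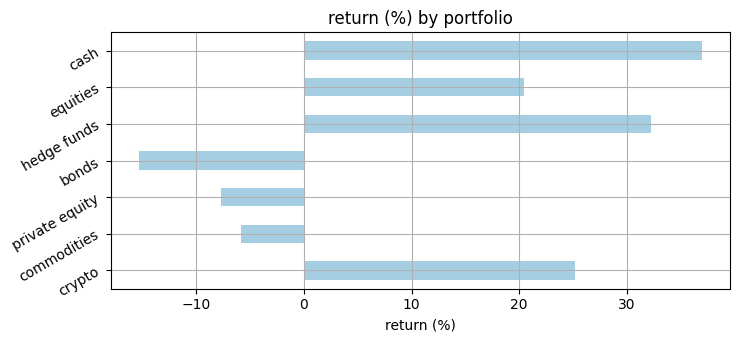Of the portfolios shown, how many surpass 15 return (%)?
Above 15: crypto, hedge funds, equities, cash.

4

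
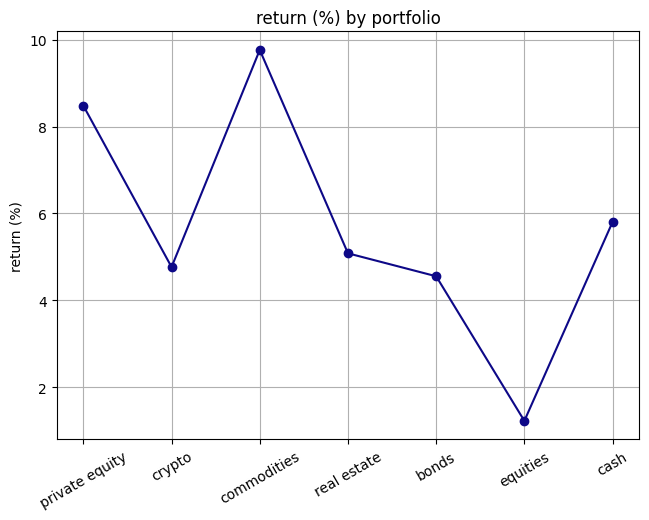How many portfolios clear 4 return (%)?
Above 4: private equity, crypto, commodities, real estate, bonds, cash.

6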